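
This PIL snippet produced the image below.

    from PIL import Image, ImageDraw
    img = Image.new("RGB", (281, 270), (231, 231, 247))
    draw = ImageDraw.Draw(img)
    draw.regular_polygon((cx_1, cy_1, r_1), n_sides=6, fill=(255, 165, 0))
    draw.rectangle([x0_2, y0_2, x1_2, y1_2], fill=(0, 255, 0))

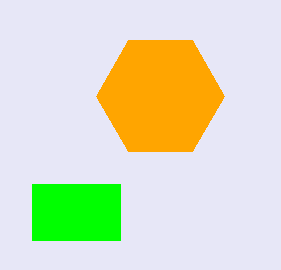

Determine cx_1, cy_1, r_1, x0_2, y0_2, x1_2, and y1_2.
cx_1 = 160; cy_1 = 96; r_1 = 64; x0_2 = 32; y0_2 = 184; x1_2 = 120; y1_2 = 240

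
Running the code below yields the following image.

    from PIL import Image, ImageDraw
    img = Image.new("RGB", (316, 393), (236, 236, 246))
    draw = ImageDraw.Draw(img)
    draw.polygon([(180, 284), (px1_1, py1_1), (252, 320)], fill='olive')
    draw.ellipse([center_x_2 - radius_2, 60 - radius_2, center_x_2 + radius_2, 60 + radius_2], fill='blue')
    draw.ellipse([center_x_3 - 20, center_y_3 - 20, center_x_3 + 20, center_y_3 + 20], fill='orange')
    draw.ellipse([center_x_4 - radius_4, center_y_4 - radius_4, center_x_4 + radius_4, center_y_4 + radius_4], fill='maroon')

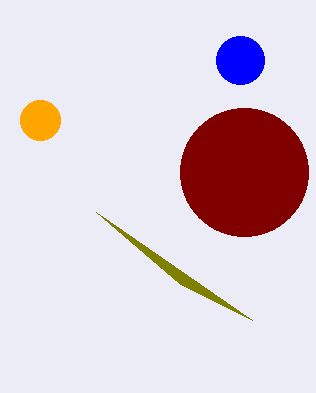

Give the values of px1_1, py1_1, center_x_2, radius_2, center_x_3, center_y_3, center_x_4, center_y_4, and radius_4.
px1_1 = 96; py1_1 = 212; center_x_2 = 240; radius_2 = 24; center_x_3 = 40; center_y_3 = 120; center_x_4 = 244; center_y_4 = 172; radius_4 = 64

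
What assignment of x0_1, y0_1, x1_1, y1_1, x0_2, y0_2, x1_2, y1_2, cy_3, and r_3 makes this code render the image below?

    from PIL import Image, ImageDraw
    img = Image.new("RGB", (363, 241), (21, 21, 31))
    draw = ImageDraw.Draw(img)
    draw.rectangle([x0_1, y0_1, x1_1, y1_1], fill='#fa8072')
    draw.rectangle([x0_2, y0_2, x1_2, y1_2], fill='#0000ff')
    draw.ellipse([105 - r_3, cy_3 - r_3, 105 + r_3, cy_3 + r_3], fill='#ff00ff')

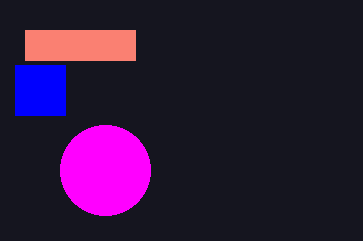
x0_1 = 25; y0_1 = 30; x1_1 = 135; y1_1 = 60; x0_2 = 15; y0_2 = 65; x1_2 = 65; y1_2 = 115; cy_3 = 170; r_3 = 45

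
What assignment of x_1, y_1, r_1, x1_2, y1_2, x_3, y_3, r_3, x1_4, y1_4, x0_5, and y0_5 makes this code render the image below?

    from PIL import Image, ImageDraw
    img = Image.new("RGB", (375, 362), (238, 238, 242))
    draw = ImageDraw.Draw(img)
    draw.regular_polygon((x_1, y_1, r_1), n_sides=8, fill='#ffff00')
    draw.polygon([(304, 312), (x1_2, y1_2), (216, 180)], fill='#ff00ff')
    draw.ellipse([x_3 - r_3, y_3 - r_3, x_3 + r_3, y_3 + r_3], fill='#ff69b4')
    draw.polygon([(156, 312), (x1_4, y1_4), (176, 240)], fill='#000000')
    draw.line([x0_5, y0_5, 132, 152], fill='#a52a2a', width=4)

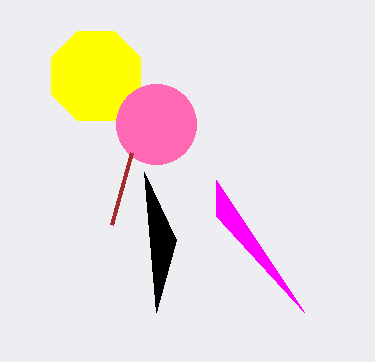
x_1 = 96, y_1 = 76, r_1 = 48, x1_2 = 216, y1_2 = 216, x_3 = 156, y_3 = 124, r_3 = 40, x1_4 = 144, y1_4 = 172, x0_5 = 112, y0_5 = 224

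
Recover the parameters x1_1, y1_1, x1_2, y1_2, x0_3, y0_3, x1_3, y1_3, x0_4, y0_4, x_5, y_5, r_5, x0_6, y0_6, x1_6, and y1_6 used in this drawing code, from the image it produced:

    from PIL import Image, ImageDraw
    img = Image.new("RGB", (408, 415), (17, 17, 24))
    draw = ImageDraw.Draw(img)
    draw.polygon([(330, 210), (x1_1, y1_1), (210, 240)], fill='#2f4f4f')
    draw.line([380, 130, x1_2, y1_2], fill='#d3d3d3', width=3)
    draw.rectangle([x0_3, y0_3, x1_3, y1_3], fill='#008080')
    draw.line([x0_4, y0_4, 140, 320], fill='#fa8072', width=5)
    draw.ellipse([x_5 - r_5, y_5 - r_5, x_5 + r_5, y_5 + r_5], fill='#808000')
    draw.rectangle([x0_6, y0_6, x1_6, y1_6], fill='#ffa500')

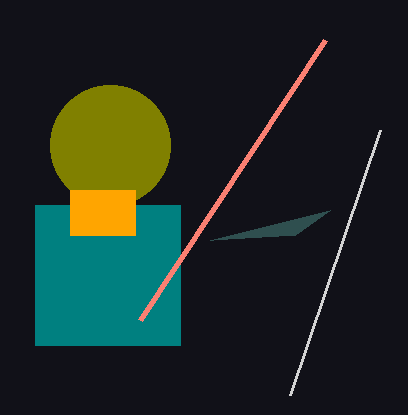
x1_1 = 295
y1_1 = 235
x1_2 = 290
y1_2 = 395
x0_3 = 35
y0_3 = 205
x1_3 = 180
y1_3 = 345
x0_4 = 325
y0_4 = 40
x_5 = 110
y_5 = 145
r_5 = 60
x0_6 = 70
y0_6 = 190
x1_6 = 135
y1_6 = 235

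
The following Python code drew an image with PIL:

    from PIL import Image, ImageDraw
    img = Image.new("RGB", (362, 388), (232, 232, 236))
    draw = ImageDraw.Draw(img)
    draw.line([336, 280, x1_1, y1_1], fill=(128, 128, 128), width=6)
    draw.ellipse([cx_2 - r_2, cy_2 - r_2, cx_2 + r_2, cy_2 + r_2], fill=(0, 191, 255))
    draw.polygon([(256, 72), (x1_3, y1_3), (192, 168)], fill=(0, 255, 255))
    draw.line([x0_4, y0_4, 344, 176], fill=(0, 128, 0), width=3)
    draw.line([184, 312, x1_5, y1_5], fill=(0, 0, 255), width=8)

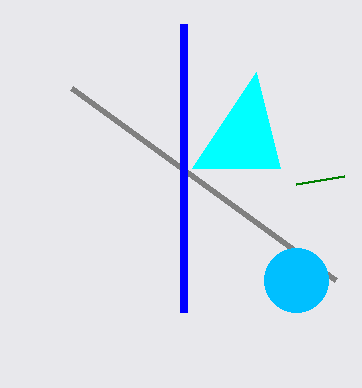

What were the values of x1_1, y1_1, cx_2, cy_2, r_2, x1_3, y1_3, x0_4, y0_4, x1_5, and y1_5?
x1_1 = 72
y1_1 = 88
cx_2 = 296
cy_2 = 280
r_2 = 32
x1_3 = 280
y1_3 = 168
x0_4 = 296
y0_4 = 184
x1_5 = 184
y1_5 = 24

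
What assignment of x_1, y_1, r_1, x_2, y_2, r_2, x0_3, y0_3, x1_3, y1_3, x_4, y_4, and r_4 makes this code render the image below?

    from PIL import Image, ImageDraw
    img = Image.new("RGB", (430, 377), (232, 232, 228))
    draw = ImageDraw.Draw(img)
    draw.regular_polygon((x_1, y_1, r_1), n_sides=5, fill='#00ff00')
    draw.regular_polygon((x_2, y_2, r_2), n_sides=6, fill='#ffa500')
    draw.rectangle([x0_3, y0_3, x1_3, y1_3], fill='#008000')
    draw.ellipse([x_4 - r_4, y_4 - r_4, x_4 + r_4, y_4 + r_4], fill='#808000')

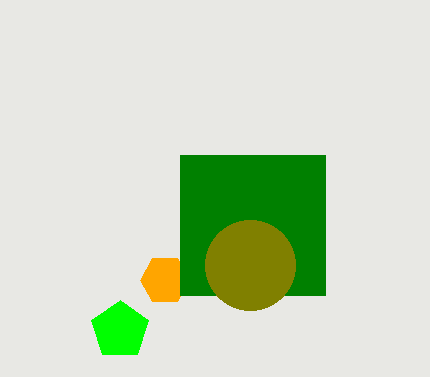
x_1 = 120; y_1 = 330; r_1 = 30; x_2 = 165; y_2 = 280; r_2 = 25; x0_3 = 180; y0_3 = 155; x1_3 = 325; y1_3 = 295; x_4 = 250; y_4 = 265; r_4 = 45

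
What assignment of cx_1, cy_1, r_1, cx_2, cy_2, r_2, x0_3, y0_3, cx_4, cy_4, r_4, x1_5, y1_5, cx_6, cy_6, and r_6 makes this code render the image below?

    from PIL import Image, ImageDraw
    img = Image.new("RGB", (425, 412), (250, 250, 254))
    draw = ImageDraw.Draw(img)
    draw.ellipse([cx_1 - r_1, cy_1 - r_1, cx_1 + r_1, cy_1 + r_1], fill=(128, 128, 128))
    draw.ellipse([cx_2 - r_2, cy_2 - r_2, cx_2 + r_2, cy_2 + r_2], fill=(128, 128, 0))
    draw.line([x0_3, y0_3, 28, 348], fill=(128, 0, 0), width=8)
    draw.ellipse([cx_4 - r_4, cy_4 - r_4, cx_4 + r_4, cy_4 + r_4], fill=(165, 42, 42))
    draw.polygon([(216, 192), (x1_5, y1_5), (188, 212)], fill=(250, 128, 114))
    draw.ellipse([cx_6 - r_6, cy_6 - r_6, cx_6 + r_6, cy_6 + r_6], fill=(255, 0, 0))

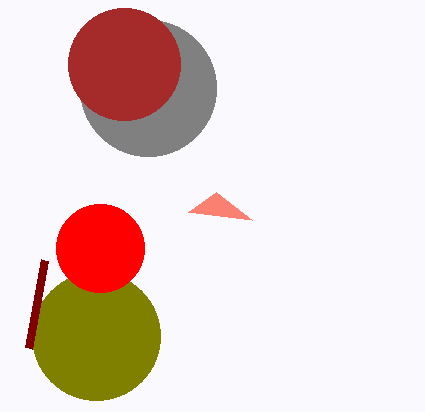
cx_1 = 148; cy_1 = 88; r_1 = 68; cx_2 = 96; cy_2 = 336; r_2 = 64; x0_3 = 44; y0_3 = 260; cx_4 = 124; cy_4 = 64; r_4 = 56; x1_5 = 252; y1_5 = 220; cx_6 = 100; cy_6 = 248; r_6 = 44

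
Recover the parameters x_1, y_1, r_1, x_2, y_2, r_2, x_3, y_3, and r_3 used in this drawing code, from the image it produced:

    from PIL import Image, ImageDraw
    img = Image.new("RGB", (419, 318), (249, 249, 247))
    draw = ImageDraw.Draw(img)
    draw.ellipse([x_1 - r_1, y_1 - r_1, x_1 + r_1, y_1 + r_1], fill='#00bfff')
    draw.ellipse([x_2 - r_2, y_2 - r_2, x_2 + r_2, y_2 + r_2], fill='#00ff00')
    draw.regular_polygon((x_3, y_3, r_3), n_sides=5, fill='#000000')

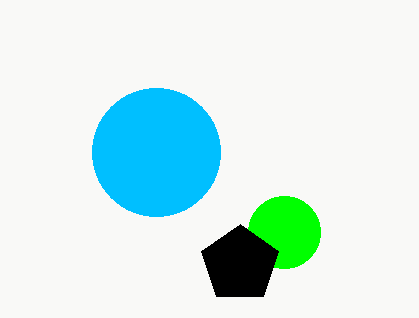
x_1 = 156
y_1 = 152
r_1 = 64
x_2 = 284
y_2 = 232
r_2 = 36
x_3 = 240
y_3 = 264
r_3 = 40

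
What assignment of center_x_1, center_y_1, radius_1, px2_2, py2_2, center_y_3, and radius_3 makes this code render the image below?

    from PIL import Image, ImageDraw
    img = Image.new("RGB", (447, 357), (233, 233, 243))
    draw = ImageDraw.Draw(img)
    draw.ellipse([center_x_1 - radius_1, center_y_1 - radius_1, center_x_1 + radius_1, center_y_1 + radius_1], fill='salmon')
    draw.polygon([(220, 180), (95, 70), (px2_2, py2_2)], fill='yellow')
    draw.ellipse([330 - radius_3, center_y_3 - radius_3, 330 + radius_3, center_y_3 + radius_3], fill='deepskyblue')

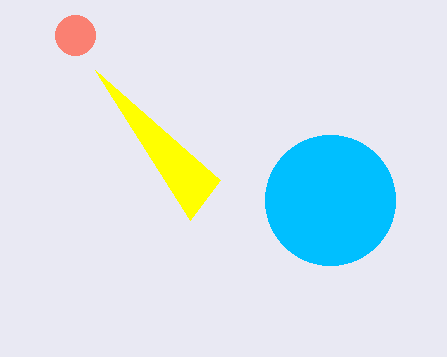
center_x_1 = 75
center_y_1 = 35
radius_1 = 20
px2_2 = 190
py2_2 = 220
center_y_3 = 200
radius_3 = 65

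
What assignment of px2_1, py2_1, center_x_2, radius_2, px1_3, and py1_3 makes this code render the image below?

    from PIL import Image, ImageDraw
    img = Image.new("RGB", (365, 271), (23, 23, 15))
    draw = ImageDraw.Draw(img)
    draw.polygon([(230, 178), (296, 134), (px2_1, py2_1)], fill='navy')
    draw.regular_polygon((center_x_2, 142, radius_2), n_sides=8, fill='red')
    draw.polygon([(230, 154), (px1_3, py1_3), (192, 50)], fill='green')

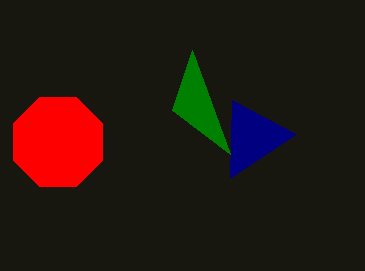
px2_1 = 232, py2_1 = 100, center_x_2 = 58, radius_2 = 48, px1_3 = 172, py1_3 = 110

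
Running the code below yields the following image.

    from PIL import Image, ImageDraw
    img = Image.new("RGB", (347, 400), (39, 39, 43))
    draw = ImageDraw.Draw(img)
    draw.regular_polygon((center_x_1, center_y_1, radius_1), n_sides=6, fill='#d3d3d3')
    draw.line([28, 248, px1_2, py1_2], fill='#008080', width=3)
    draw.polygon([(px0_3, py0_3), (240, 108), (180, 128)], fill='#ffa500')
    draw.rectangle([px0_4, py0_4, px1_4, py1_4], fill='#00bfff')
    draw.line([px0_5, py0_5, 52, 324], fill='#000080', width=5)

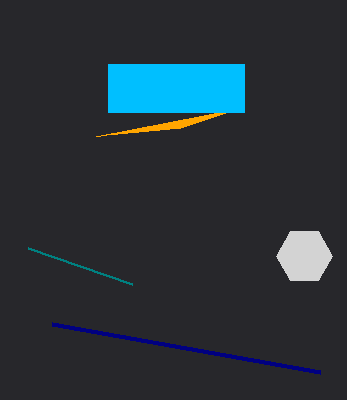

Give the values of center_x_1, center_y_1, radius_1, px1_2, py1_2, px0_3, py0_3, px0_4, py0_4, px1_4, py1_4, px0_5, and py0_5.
center_x_1 = 304, center_y_1 = 256, radius_1 = 28, px1_2 = 132, py1_2 = 284, px0_3 = 96, py0_3 = 136, px0_4 = 108, py0_4 = 64, px1_4 = 244, py1_4 = 112, px0_5 = 320, py0_5 = 372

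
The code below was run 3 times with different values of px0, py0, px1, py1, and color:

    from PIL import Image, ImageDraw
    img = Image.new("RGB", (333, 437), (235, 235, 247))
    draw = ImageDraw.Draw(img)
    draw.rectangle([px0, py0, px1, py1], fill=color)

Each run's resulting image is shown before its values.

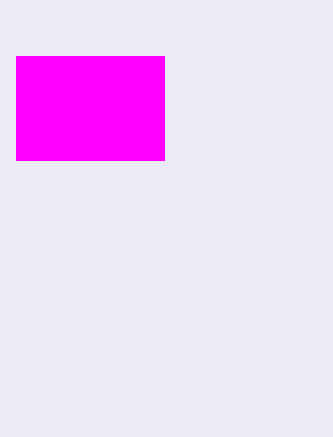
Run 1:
px0 = 16; py0 = 56; px1 = 164; py1 = 160; color = 'magenta'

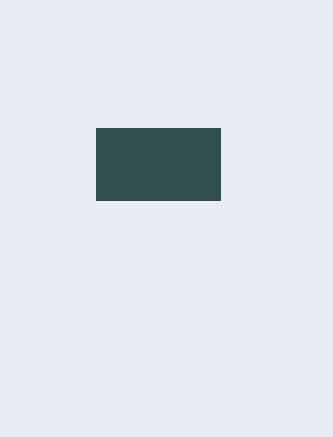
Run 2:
px0 = 96
py0 = 128
px1 = 220
py1 = 200
color = 'darkslategray'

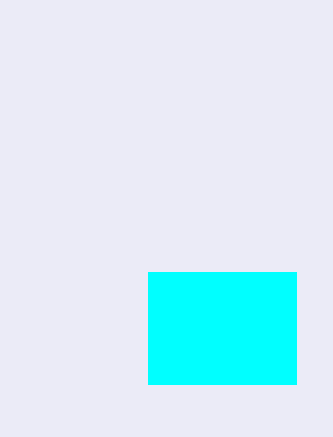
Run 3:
px0 = 148; py0 = 272; px1 = 296; py1 = 384; color = 'cyan'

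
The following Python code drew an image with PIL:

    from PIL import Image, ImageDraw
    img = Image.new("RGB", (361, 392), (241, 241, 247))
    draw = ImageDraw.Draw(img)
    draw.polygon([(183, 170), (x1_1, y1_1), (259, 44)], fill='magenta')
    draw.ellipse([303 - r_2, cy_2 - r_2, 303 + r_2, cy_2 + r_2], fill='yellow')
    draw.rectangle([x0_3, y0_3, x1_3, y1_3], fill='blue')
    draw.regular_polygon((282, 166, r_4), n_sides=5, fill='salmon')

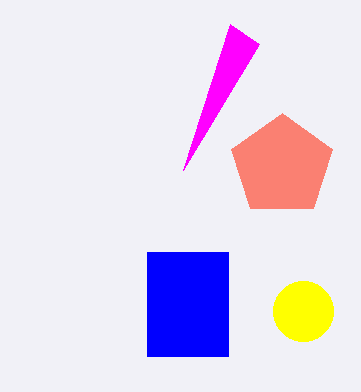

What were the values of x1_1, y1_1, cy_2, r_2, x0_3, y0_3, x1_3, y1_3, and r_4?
x1_1 = 230
y1_1 = 24
cy_2 = 311
r_2 = 30
x0_3 = 147
y0_3 = 252
x1_3 = 228
y1_3 = 356
r_4 = 53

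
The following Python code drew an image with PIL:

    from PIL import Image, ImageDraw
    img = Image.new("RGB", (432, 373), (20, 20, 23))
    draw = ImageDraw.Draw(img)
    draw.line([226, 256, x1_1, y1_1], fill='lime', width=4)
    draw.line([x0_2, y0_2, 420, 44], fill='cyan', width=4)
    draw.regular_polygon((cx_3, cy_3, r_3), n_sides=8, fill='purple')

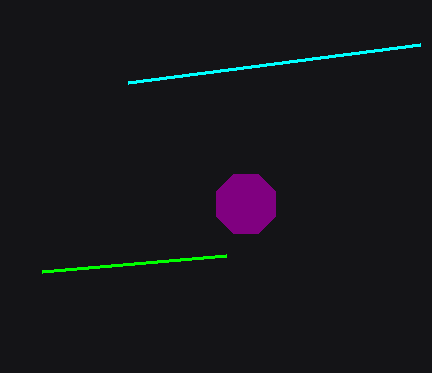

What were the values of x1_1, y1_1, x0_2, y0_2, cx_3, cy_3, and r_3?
x1_1 = 42; y1_1 = 272; x0_2 = 128; y0_2 = 82; cx_3 = 246; cy_3 = 204; r_3 = 32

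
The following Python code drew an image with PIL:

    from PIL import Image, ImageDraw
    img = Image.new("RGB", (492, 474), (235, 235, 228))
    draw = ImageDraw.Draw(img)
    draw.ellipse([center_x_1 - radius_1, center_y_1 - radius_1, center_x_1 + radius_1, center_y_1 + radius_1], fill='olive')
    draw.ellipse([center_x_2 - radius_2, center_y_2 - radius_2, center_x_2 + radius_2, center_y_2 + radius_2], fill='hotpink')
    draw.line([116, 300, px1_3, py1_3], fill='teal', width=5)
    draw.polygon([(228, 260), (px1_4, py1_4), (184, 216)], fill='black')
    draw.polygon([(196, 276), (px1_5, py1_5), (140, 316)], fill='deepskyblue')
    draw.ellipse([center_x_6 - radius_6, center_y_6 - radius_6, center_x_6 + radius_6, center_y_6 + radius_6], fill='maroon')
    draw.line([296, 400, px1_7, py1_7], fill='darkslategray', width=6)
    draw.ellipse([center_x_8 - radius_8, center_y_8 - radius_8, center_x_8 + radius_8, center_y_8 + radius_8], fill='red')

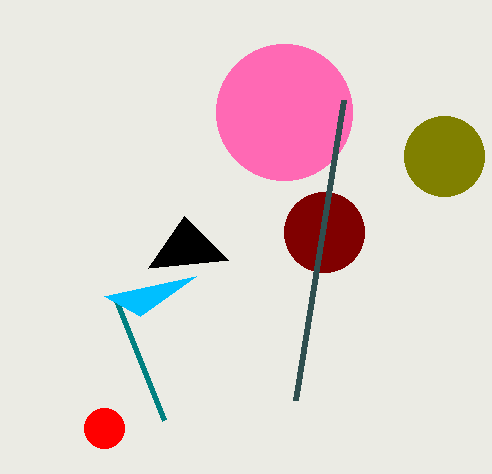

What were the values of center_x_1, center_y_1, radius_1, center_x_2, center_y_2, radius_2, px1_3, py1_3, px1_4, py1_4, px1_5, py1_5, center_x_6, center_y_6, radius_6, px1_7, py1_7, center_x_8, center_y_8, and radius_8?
center_x_1 = 444, center_y_1 = 156, radius_1 = 40, center_x_2 = 284, center_y_2 = 112, radius_2 = 68, px1_3 = 164, py1_3 = 420, px1_4 = 148, py1_4 = 268, px1_5 = 104, py1_5 = 296, center_x_6 = 324, center_y_6 = 232, radius_6 = 40, px1_7 = 344, py1_7 = 100, center_x_8 = 104, center_y_8 = 428, radius_8 = 20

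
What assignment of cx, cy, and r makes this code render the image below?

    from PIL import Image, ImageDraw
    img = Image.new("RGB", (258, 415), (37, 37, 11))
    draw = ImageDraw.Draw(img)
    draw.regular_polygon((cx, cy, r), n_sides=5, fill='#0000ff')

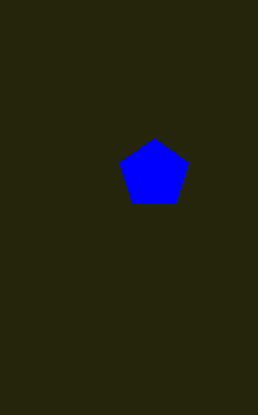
cx = 154; cy = 174; r = 36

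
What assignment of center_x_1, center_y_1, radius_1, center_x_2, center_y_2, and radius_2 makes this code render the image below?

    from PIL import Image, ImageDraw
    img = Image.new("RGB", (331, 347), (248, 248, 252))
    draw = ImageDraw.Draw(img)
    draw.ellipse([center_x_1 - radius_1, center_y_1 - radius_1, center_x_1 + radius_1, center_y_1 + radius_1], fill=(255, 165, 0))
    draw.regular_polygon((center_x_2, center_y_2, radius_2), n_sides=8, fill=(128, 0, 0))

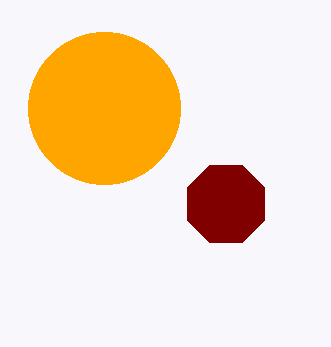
center_x_1 = 104; center_y_1 = 108; radius_1 = 76; center_x_2 = 226; center_y_2 = 204; radius_2 = 42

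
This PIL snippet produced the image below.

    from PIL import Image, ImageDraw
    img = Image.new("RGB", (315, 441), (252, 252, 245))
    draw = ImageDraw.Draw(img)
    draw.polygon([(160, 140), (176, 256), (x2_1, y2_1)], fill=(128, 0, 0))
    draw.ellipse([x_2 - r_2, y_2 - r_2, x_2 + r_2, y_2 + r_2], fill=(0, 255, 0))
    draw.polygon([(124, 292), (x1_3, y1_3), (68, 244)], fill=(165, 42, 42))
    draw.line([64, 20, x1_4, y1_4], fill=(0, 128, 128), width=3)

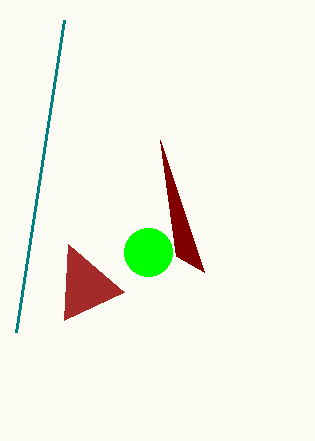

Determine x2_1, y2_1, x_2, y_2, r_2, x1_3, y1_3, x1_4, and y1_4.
x2_1 = 204, y2_1 = 272, x_2 = 148, y_2 = 252, r_2 = 24, x1_3 = 64, y1_3 = 320, x1_4 = 16, y1_4 = 332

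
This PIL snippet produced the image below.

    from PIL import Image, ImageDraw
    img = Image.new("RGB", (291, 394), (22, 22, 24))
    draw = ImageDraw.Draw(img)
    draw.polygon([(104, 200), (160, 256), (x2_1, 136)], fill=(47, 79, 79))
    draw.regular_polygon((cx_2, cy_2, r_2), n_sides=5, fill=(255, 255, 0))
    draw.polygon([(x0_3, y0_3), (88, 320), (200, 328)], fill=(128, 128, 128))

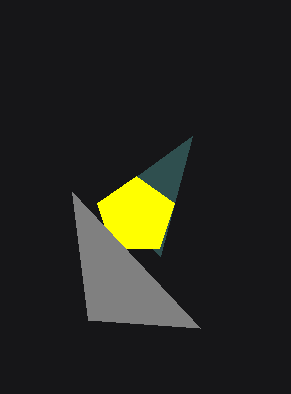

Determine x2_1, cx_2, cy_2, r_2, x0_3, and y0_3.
x2_1 = 192; cx_2 = 136; cy_2 = 216; r_2 = 40; x0_3 = 72; y0_3 = 192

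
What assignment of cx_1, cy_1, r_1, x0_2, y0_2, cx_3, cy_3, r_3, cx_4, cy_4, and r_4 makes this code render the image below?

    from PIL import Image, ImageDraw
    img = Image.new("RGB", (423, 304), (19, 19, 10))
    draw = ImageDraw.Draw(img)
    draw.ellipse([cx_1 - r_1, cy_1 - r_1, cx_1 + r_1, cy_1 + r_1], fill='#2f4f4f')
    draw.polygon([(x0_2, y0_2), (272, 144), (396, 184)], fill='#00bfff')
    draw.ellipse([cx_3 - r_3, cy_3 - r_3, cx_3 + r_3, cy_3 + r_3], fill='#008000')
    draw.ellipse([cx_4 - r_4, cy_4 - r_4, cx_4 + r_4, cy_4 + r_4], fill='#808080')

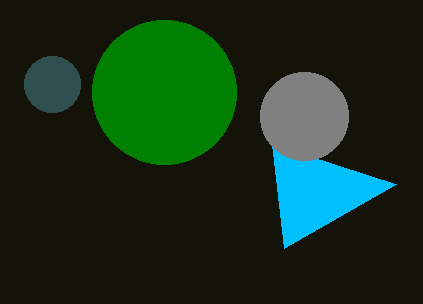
cx_1 = 52
cy_1 = 84
r_1 = 28
x0_2 = 284
y0_2 = 248
cx_3 = 164
cy_3 = 92
r_3 = 72
cx_4 = 304
cy_4 = 116
r_4 = 44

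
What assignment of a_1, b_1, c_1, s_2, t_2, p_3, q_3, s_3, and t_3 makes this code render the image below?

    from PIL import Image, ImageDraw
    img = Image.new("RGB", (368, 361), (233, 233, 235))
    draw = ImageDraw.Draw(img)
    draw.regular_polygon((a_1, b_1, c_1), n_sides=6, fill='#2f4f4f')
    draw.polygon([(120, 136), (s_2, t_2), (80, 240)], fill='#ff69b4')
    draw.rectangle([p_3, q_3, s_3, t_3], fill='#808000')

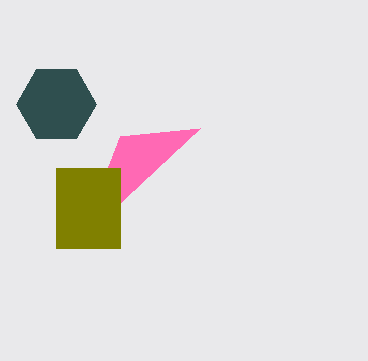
a_1 = 56; b_1 = 104; c_1 = 40; s_2 = 200; t_2 = 128; p_3 = 56; q_3 = 168; s_3 = 120; t_3 = 248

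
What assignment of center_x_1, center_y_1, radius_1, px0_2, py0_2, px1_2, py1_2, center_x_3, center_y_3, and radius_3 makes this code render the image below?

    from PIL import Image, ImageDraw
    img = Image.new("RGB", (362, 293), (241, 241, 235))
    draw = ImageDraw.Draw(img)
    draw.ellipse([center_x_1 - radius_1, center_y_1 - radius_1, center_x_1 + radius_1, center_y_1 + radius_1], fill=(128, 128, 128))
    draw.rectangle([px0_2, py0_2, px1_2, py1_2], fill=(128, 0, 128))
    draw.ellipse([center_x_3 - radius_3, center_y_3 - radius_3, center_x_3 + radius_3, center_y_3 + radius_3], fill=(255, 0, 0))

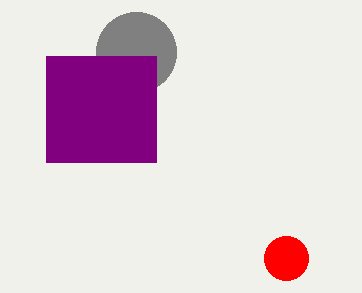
center_x_1 = 136, center_y_1 = 52, radius_1 = 40, px0_2 = 46, py0_2 = 56, px1_2 = 156, py1_2 = 162, center_x_3 = 286, center_y_3 = 258, radius_3 = 22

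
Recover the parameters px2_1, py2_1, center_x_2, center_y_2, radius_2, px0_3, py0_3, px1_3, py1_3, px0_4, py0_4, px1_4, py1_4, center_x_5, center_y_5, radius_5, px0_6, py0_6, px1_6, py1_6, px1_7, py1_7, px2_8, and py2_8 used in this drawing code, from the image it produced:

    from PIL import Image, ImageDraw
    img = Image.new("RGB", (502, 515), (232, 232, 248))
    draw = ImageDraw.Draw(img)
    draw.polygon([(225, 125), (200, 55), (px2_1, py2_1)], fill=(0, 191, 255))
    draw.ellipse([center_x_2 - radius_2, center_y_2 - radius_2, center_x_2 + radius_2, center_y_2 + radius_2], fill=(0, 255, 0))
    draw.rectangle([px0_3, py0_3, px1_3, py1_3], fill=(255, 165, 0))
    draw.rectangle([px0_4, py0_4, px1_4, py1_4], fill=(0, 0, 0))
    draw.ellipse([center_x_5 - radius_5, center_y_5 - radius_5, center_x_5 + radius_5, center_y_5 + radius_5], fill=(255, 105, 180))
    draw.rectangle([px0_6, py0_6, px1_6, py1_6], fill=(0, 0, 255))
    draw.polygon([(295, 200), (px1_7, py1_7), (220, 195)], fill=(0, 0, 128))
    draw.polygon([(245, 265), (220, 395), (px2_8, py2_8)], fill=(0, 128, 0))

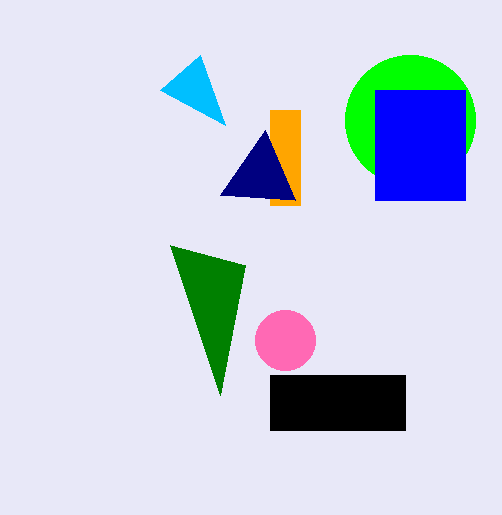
px2_1 = 160; py2_1 = 90; center_x_2 = 410; center_y_2 = 120; radius_2 = 65; px0_3 = 270; py0_3 = 110; px1_3 = 300; py1_3 = 205; px0_4 = 270; py0_4 = 375; px1_4 = 405; py1_4 = 430; center_x_5 = 285; center_y_5 = 340; radius_5 = 30; px0_6 = 375; py0_6 = 90; px1_6 = 465; py1_6 = 200; px1_7 = 265; py1_7 = 130; px2_8 = 170; py2_8 = 245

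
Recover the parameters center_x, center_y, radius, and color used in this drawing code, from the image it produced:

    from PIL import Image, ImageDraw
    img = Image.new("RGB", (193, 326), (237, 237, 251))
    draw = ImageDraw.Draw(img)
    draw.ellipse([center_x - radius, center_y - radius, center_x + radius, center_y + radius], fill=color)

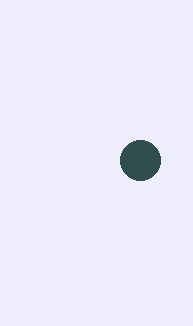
center_x = 140
center_y = 160
radius = 20
color = 'darkslategray'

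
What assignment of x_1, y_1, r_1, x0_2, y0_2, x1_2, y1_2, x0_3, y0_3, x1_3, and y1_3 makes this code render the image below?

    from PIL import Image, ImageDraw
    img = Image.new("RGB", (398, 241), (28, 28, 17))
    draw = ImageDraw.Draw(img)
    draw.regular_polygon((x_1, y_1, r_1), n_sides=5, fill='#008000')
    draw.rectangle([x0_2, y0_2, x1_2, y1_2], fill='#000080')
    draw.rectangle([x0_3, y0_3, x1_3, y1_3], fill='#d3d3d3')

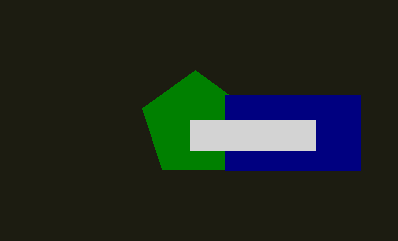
x_1 = 195; y_1 = 125; r_1 = 55; x0_2 = 225; y0_2 = 95; x1_2 = 360; y1_2 = 170; x0_3 = 190; y0_3 = 120; x1_3 = 315; y1_3 = 150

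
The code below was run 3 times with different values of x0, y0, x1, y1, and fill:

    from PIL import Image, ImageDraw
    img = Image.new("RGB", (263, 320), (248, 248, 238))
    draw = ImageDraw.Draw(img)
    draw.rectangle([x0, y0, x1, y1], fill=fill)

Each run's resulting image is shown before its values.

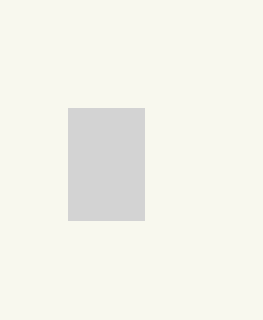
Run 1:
x0 = 68
y0 = 108
x1 = 144
y1 = 220
fill = 'lightgray'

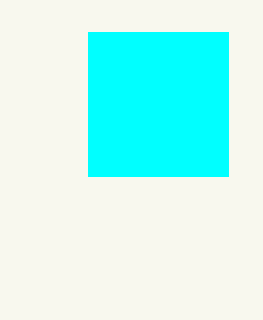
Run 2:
x0 = 88; y0 = 32; x1 = 228; y1 = 176; fill = 'cyan'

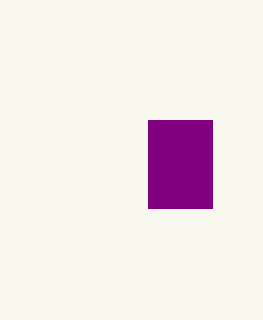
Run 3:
x0 = 148
y0 = 120
x1 = 212
y1 = 208
fill = 'purple'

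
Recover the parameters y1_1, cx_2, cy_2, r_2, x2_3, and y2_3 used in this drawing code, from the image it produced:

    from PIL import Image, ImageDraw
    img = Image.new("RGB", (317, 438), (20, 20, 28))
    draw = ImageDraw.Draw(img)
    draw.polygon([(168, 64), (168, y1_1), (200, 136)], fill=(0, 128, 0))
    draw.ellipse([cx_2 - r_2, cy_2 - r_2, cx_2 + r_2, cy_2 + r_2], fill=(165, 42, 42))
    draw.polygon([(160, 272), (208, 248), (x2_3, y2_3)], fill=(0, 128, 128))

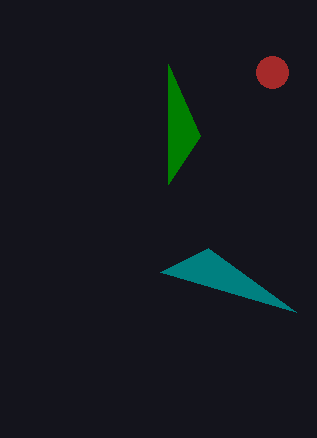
y1_1 = 184; cx_2 = 272; cy_2 = 72; r_2 = 16; x2_3 = 296; y2_3 = 312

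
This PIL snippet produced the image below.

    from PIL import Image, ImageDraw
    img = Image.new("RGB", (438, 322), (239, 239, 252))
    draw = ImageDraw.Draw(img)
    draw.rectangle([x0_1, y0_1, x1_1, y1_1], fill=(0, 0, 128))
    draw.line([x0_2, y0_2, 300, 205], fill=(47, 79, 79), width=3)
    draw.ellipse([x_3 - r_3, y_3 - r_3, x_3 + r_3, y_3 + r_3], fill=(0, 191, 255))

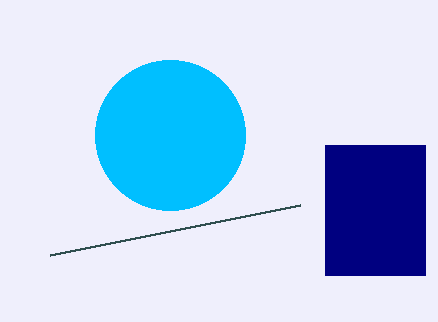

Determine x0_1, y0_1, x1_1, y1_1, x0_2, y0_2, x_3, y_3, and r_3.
x0_1 = 325
y0_1 = 145
x1_1 = 425
y1_1 = 275
x0_2 = 50
y0_2 = 255
x_3 = 170
y_3 = 135
r_3 = 75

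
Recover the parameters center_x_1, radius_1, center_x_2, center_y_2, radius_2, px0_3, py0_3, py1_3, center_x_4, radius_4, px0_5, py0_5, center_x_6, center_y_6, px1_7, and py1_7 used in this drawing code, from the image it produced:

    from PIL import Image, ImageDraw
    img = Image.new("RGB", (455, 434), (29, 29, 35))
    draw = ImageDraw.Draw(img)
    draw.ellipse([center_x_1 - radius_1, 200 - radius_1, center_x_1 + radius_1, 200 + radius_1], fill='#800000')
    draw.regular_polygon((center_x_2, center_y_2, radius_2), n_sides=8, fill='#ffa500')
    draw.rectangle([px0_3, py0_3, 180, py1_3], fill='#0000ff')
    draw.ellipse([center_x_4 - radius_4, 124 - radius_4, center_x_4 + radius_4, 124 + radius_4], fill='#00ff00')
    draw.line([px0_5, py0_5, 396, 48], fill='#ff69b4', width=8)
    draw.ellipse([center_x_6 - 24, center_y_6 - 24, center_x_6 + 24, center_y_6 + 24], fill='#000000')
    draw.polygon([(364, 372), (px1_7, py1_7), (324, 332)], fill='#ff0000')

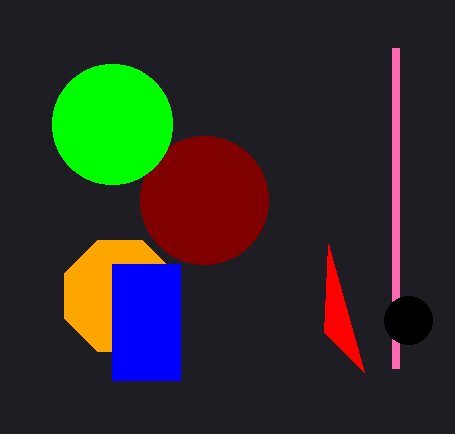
center_x_1 = 204, radius_1 = 64, center_x_2 = 120, center_y_2 = 296, radius_2 = 60, px0_3 = 112, py0_3 = 264, py1_3 = 380, center_x_4 = 112, radius_4 = 60, px0_5 = 396, py0_5 = 368, center_x_6 = 408, center_y_6 = 320, px1_7 = 328, py1_7 = 244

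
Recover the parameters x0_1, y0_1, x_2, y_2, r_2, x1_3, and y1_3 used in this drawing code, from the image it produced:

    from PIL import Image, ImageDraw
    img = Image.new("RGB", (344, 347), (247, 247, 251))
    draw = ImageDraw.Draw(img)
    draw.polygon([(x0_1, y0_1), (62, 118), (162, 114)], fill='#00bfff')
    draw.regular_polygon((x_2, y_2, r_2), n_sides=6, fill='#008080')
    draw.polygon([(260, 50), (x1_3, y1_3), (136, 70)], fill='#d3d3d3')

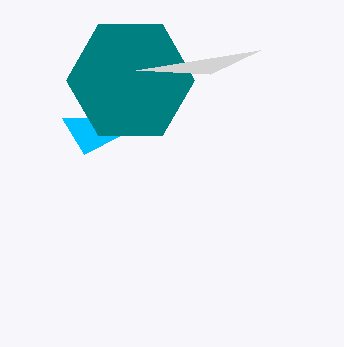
x0_1 = 84; y0_1 = 154; x_2 = 130; y_2 = 80; r_2 = 64; x1_3 = 210; y1_3 = 74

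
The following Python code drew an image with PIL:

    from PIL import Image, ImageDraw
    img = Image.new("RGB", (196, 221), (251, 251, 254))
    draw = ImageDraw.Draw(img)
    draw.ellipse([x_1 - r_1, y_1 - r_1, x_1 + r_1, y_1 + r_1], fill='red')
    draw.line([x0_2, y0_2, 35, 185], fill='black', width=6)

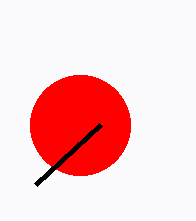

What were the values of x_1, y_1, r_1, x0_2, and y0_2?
x_1 = 80, y_1 = 125, r_1 = 50, x0_2 = 100, y0_2 = 125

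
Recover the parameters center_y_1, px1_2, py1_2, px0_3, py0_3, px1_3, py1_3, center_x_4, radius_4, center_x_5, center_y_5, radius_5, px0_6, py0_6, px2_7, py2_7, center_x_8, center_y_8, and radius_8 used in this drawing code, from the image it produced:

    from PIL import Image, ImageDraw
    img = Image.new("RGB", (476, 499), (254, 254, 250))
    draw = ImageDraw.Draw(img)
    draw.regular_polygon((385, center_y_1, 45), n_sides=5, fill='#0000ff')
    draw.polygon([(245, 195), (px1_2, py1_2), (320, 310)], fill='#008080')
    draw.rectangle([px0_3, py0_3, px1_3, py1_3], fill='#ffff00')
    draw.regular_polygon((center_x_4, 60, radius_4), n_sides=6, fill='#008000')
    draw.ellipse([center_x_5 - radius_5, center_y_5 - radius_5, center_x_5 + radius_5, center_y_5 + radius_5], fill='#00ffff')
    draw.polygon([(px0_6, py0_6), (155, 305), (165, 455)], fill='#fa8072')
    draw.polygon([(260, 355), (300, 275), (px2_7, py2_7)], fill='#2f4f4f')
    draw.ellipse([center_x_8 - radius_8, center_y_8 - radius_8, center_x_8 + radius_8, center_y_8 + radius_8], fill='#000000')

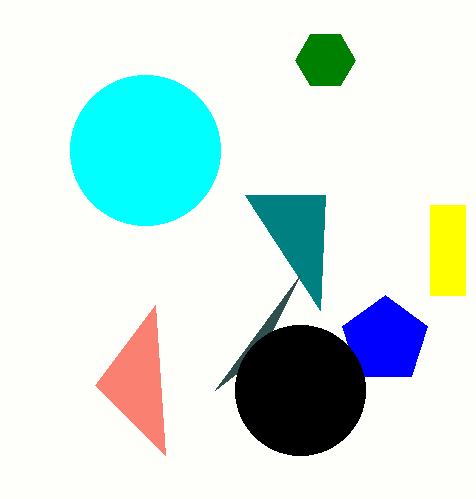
center_y_1 = 340
px1_2 = 325
py1_2 = 195
px0_3 = 430
py0_3 = 205
px1_3 = 465
py1_3 = 295
center_x_4 = 325
radius_4 = 30
center_x_5 = 145
center_y_5 = 150
radius_5 = 75
px0_6 = 95
py0_6 = 385
px2_7 = 215
py2_7 = 390
center_x_8 = 300
center_y_8 = 390
radius_8 = 65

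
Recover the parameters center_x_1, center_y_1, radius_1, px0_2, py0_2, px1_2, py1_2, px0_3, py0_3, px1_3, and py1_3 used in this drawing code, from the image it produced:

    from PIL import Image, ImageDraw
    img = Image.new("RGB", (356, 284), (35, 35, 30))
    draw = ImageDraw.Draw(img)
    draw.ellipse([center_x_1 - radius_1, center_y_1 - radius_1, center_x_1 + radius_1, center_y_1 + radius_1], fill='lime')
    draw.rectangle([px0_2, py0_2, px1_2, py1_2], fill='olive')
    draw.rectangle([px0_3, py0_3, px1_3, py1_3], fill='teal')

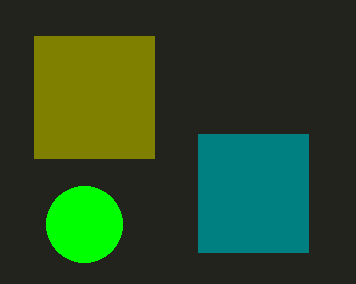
center_x_1 = 84; center_y_1 = 224; radius_1 = 38; px0_2 = 34; py0_2 = 36; px1_2 = 154; py1_2 = 158; px0_3 = 198; py0_3 = 134; px1_3 = 308; py1_3 = 252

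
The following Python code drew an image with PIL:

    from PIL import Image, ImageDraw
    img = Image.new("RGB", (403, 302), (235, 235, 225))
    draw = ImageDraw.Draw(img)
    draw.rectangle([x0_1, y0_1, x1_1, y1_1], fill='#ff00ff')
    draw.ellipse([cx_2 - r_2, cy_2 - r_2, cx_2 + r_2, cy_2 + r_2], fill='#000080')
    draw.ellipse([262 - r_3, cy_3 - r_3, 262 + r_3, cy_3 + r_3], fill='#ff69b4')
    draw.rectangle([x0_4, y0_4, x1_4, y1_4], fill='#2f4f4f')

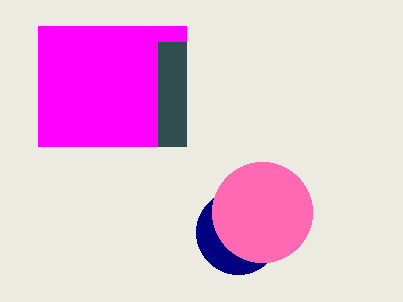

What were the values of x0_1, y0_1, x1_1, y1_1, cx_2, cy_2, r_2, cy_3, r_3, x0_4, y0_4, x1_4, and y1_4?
x0_1 = 38, y0_1 = 26, x1_1 = 186, y1_1 = 146, cx_2 = 238, cy_2 = 232, r_2 = 42, cy_3 = 212, r_3 = 50, x0_4 = 158, y0_4 = 42, x1_4 = 186, y1_4 = 146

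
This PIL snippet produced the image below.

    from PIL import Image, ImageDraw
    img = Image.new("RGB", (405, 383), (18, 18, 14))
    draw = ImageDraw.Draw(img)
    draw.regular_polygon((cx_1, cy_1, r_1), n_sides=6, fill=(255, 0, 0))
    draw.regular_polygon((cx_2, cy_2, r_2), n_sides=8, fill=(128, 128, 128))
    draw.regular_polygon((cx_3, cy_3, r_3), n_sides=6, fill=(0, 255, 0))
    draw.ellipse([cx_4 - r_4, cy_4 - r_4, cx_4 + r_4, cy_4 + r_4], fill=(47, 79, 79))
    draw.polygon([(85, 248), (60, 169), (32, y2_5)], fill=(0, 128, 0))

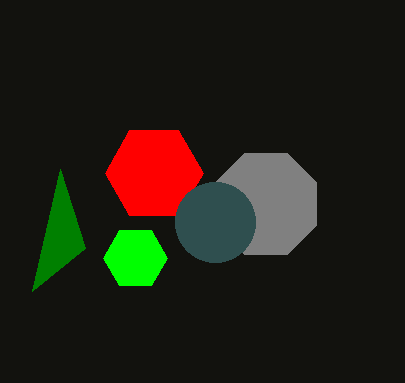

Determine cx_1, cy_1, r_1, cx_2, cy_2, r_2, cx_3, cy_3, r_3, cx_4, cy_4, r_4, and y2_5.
cx_1 = 154, cy_1 = 173, r_1 = 49, cx_2 = 266, cy_2 = 204, r_2 = 55, cx_3 = 135, cy_3 = 258, r_3 = 32, cx_4 = 215, cy_4 = 222, r_4 = 40, y2_5 = 291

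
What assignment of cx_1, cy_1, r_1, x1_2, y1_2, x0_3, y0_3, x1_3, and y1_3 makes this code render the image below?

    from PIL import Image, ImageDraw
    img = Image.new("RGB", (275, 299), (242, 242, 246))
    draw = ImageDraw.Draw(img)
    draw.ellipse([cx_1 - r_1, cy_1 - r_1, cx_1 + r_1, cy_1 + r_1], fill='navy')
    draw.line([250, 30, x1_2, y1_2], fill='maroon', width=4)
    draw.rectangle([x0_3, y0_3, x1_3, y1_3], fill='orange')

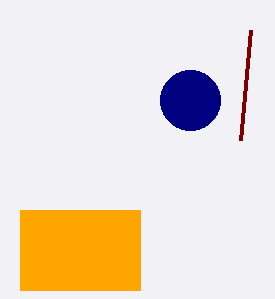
cx_1 = 190; cy_1 = 100; r_1 = 30; x1_2 = 240; y1_2 = 140; x0_3 = 20; y0_3 = 210; x1_3 = 140; y1_3 = 290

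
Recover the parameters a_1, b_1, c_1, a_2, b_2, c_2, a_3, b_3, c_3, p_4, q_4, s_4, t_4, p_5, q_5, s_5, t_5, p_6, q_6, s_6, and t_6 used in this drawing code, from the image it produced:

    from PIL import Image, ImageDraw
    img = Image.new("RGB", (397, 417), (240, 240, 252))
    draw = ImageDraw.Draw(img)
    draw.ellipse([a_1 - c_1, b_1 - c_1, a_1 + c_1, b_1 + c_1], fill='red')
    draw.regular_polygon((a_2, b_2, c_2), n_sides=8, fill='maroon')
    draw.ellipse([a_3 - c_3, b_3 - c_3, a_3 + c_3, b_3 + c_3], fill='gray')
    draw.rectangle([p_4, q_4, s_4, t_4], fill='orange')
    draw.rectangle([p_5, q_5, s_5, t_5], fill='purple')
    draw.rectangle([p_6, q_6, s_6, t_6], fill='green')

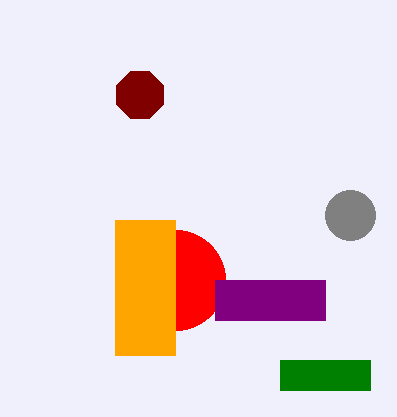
a_1 = 175; b_1 = 280; c_1 = 50; a_2 = 140; b_2 = 95; c_2 = 25; a_3 = 350; b_3 = 215; c_3 = 25; p_4 = 115; q_4 = 220; s_4 = 175; t_4 = 355; p_5 = 215; q_5 = 280; s_5 = 325; t_5 = 320; p_6 = 280; q_6 = 360; s_6 = 370; t_6 = 390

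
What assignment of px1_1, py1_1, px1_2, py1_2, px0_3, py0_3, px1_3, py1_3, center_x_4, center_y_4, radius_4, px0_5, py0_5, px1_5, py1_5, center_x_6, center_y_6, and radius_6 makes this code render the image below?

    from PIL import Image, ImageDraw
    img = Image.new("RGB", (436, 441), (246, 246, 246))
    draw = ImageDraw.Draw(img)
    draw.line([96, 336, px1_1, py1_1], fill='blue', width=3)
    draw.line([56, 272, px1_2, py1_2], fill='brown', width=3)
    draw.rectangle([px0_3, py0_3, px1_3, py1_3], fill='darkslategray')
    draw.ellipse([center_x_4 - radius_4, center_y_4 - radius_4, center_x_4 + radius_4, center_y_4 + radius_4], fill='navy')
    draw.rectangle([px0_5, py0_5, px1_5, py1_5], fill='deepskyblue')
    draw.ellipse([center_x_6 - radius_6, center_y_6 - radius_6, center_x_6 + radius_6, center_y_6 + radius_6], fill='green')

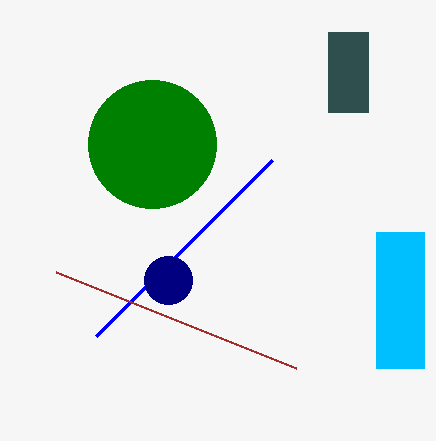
px1_1 = 272
py1_1 = 160
px1_2 = 296
py1_2 = 368
px0_3 = 328
py0_3 = 32
px1_3 = 368
py1_3 = 112
center_x_4 = 168
center_y_4 = 280
radius_4 = 24
px0_5 = 376
py0_5 = 232
px1_5 = 424
py1_5 = 368
center_x_6 = 152
center_y_6 = 144
radius_6 = 64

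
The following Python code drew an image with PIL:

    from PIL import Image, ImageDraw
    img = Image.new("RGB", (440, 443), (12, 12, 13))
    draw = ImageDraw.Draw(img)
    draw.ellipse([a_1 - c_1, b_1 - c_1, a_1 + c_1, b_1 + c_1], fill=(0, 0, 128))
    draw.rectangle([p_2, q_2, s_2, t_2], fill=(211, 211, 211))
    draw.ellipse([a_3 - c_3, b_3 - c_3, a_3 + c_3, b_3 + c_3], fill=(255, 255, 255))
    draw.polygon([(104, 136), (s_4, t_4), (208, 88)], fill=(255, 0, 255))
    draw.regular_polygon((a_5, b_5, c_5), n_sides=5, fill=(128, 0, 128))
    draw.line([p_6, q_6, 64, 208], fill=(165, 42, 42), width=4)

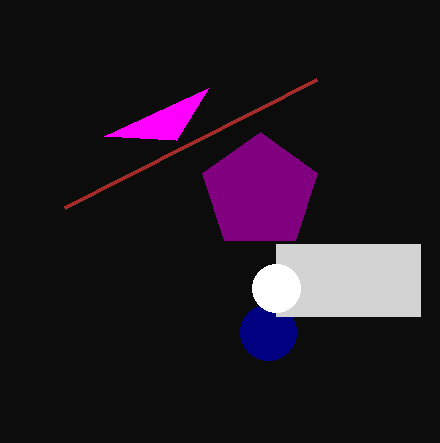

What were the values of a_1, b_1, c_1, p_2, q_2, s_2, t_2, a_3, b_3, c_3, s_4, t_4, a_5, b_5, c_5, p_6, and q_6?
a_1 = 268
b_1 = 332
c_1 = 28
p_2 = 276
q_2 = 244
s_2 = 420
t_2 = 316
a_3 = 276
b_3 = 288
c_3 = 24
s_4 = 176
t_4 = 140
a_5 = 260
b_5 = 192
c_5 = 60
p_6 = 316
q_6 = 80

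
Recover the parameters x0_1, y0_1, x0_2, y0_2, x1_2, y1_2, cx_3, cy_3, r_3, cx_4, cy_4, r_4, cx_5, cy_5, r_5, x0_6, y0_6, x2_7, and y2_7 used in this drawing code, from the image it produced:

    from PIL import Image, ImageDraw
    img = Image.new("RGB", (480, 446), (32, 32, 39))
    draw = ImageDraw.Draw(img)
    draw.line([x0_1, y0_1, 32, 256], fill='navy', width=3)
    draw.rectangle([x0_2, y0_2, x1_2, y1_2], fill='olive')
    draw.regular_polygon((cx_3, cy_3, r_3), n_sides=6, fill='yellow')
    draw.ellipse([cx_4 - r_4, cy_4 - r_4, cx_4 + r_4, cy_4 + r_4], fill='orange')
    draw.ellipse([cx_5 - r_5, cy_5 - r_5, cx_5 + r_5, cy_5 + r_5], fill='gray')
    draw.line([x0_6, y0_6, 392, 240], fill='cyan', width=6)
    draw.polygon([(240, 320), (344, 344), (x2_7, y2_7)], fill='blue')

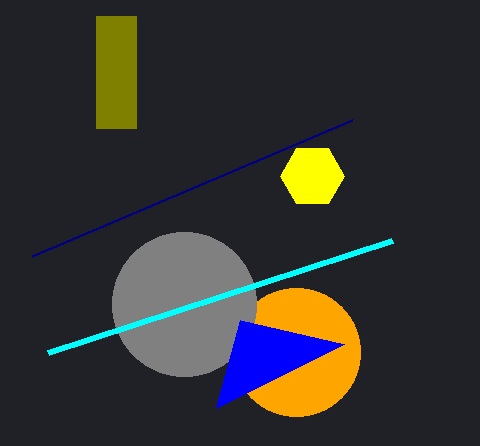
x0_1 = 352
y0_1 = 120
x0_2 = 96
y0_2 = 16
x1_2 = 136
y1_2 = 128
cx_3 = 312
cy_3 = 176
r_3 = 32
cx_4 = 296
cy_4 = 352
r_4 = 64
cx_5 = 184
cy_5 = 304
r_5 = 72
x0_6 = 48
y0_6 = 352
x2_7 = 216
y2_7 = 408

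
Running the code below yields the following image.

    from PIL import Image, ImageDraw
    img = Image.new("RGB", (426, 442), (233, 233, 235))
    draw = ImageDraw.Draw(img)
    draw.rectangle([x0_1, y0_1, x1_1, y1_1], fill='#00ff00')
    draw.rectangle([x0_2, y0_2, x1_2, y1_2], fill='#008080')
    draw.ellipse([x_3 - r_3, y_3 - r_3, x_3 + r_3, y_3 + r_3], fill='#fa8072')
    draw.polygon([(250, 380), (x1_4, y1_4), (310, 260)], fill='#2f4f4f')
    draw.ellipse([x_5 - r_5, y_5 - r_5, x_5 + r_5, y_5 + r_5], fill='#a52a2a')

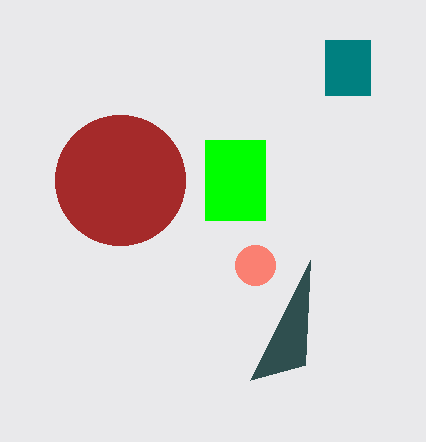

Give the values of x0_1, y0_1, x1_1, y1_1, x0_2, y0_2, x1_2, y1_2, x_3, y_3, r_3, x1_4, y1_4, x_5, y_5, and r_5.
x0_1 = 205
y0_1 = 140
x1_1 = 265
y1_1 = 220
x0_2 = 325
y0_2 = 40
x1_2 = 370
y1_2 = 95
x_3 = 255
y_3 = 265
r_3 = 20
x1_4 = 305
y1_4 = 365
x_5 = 120
y_5 = 180
r_5 = 65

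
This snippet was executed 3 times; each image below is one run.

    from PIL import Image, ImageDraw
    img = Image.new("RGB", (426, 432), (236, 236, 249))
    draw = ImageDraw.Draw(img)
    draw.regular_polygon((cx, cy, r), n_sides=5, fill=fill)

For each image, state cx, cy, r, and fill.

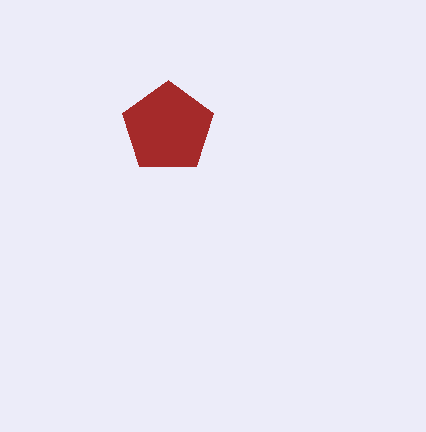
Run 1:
cx = 168
cy = 128
r = 48
fill = 'brown'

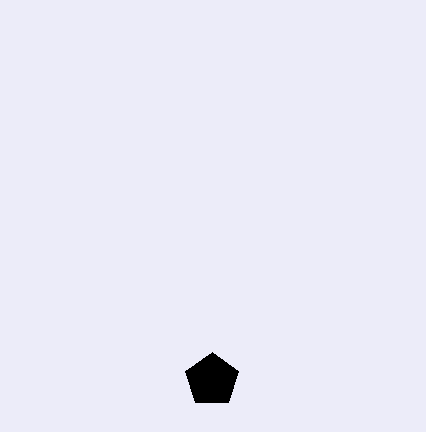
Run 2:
cx = 212, cy = 380, r = 28, fill = 'black'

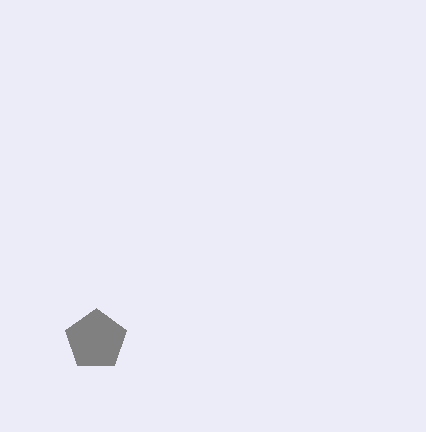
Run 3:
cx = 96
cy = 340
r = 32
fill = 'gray'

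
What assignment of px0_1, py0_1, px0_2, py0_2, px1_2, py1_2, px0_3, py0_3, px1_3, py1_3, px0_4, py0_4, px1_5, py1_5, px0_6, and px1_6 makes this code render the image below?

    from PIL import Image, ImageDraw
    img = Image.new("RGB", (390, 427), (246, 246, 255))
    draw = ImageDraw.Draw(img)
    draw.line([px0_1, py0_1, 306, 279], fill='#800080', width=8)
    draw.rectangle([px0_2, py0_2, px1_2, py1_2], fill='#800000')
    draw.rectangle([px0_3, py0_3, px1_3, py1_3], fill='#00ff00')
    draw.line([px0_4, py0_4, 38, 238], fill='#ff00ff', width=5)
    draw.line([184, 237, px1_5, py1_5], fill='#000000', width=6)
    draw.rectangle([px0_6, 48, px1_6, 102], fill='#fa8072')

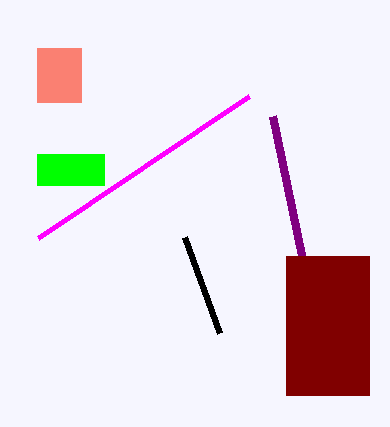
px0_1 = 272, py0_1 = 116, px0_2 = 286, py0_2 = 256, px1_2 = 369, py1_2 = 395, px0_3 = 37, py0_3 = 154, px1_3 = 104, py1_3 = 185, px0_4 = 249, py0_4 = 96, px1_5 = 219, py1_5 = 333, px0_6 = 37, px1_6 = 81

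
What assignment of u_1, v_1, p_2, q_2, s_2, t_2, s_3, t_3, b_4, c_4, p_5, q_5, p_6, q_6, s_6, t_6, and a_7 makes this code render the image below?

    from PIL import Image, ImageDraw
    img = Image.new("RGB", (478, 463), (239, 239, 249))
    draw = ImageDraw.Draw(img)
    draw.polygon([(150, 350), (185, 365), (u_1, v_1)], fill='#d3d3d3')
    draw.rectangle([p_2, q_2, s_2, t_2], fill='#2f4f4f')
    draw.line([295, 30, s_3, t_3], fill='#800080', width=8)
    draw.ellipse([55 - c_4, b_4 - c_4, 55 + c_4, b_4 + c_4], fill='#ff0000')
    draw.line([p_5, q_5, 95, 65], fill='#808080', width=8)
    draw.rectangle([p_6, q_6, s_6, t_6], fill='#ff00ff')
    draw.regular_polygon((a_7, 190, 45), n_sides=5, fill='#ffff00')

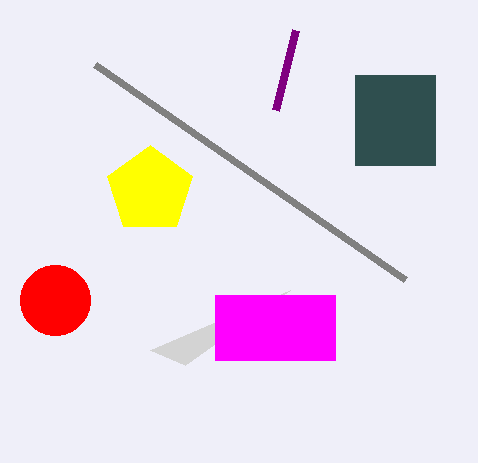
u_1 = 290, v_1 = 290, p_2 = 355, q_2 = 75, s_2 = 435, t_2 = 165, s_3 = 275, t_3 = 110, b_4 = 300, c_4 = 35, p_5 = 405, q_5 = 280, p_6 = 215, q_6 = 295, s_6 = 335, t_6 = 360, a_7 = 150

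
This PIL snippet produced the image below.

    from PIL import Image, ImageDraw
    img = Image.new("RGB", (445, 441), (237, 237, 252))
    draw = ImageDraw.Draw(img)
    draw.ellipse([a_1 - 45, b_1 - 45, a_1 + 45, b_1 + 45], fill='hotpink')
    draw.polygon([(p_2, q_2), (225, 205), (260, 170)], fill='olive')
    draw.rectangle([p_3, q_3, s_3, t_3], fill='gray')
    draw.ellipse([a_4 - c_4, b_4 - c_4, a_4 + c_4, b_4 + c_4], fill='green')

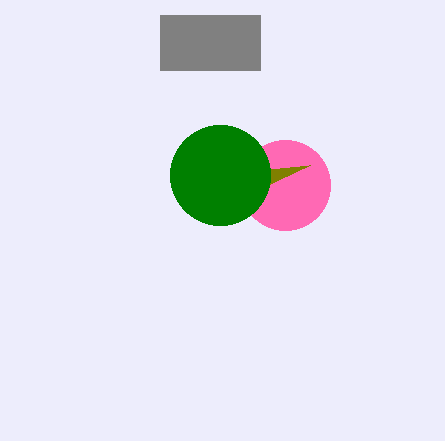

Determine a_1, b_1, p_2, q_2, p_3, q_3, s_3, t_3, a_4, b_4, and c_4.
a_1 = 285
b_1 = 185
p_2 = 310
q_2 = 165
p_3 = 160
q_3 = 15
s_3 = 260
t_3 = 70
a_4 = 220
b_4 = 175
c_4 = 50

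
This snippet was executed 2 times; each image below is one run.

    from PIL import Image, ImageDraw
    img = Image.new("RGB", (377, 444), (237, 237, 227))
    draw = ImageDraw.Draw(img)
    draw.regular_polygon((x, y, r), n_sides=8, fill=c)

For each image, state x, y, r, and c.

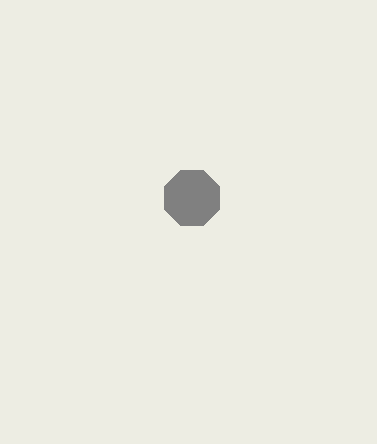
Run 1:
x = 192; y = 198; r = 30; c = 'gray'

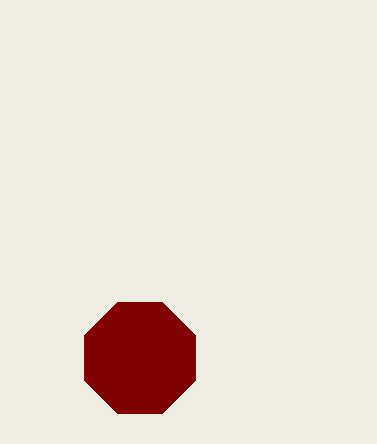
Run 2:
x = 140, y = 358, r = 60, c = 'maroon'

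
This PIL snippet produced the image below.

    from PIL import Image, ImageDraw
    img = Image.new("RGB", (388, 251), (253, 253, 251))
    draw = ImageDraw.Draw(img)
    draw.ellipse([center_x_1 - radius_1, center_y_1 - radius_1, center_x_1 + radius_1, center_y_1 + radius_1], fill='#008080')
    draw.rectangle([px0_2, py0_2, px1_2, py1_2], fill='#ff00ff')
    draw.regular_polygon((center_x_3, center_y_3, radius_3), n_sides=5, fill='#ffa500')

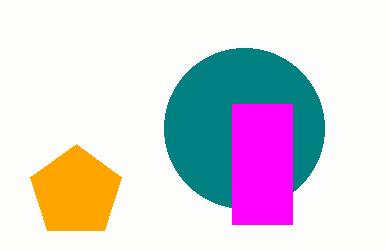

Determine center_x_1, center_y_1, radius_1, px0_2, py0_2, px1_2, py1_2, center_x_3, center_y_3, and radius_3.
center_x_1 = 244, center_y_1 = 128, radius_1 = 80, px0_2 = 232, py0_2 = 104, px1_2 = 292, py1_2 = 224, center_x_3 = 76, center_y_3 = 192, radius_3 = 48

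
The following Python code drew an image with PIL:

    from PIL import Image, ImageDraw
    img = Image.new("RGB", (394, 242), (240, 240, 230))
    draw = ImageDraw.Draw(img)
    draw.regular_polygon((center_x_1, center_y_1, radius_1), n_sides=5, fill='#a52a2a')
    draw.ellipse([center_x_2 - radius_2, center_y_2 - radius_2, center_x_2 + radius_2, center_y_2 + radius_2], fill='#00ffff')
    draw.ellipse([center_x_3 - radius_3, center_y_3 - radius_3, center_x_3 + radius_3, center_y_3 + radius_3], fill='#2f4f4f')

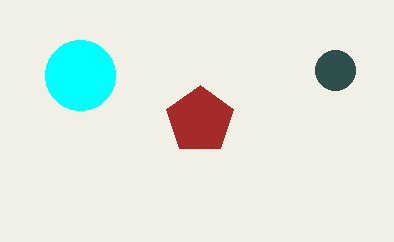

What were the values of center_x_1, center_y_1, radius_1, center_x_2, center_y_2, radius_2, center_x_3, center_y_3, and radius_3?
center_x_1 = 200; center_y_1 = 120; radius_1 = 35; center_x_2 = 80; center_y_2 = 75; radius_2 = 35; center_x_3 = 335; center_y_3 = 70; radius_3 = 20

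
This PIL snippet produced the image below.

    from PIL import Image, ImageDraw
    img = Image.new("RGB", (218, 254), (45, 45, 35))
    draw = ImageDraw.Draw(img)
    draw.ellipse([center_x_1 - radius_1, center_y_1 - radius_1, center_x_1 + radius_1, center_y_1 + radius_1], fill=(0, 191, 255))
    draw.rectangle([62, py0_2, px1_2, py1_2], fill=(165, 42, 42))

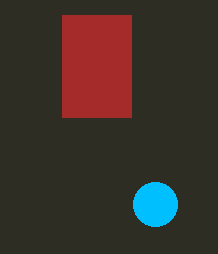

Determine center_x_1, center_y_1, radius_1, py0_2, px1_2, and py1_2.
center_x_1 = 155; center_y_1 = 204; radius_1 = 22; py0_2 = 15; px1_2 = 131; py1_2 = 117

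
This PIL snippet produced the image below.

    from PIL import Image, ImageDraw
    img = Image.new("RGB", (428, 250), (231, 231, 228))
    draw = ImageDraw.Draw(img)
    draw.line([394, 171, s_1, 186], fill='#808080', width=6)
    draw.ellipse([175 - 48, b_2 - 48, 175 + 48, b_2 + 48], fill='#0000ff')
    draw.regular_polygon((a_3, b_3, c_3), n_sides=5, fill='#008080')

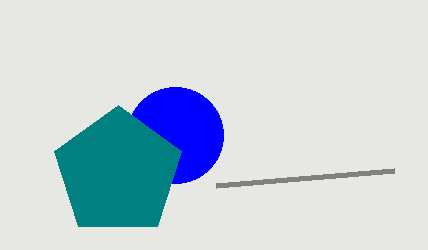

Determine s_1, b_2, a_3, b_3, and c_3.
s_1 = 216, b_2 = 135, a_3 = 118, b_3 = 172, c_3 = 67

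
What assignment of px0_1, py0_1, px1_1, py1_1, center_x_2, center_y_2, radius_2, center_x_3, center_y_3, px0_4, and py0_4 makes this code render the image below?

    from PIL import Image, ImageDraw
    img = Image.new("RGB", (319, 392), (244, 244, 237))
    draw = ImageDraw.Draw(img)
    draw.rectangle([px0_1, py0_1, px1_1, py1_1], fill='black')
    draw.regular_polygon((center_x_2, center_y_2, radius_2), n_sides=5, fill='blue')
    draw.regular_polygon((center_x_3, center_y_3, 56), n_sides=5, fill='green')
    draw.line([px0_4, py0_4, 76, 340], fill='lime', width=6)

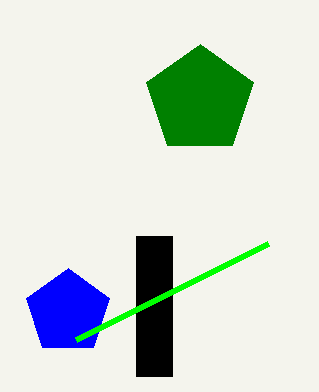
px0_1 = 136; py0_1 = 236; px1_1 = 172; py1_1 = 376; center_x_2 = 68; center_y_2 = 312; radius_2 = 44; center_x_3 = 200; center_y_3 = 100; px0_4 = 268; py0_4 = 244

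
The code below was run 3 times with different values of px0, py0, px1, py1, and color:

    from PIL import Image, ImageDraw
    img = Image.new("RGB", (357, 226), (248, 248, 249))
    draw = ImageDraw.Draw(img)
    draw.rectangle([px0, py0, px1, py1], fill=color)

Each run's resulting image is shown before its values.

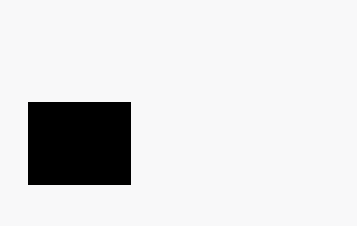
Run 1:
px0 = 28, py0 = 102, px1 = 130, py1 = 184, color = 'black'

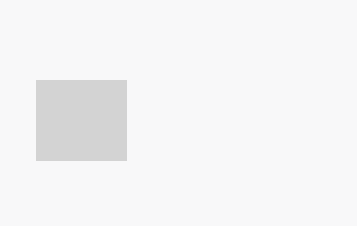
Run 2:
px0 = 36; py0 = 80; px1 = 126; py1 = 160; color = 'lightgray'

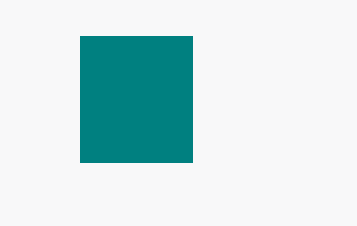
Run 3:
px0 = 80
py0 = 36
px1 = 192
py1 = 162
color = 'teal'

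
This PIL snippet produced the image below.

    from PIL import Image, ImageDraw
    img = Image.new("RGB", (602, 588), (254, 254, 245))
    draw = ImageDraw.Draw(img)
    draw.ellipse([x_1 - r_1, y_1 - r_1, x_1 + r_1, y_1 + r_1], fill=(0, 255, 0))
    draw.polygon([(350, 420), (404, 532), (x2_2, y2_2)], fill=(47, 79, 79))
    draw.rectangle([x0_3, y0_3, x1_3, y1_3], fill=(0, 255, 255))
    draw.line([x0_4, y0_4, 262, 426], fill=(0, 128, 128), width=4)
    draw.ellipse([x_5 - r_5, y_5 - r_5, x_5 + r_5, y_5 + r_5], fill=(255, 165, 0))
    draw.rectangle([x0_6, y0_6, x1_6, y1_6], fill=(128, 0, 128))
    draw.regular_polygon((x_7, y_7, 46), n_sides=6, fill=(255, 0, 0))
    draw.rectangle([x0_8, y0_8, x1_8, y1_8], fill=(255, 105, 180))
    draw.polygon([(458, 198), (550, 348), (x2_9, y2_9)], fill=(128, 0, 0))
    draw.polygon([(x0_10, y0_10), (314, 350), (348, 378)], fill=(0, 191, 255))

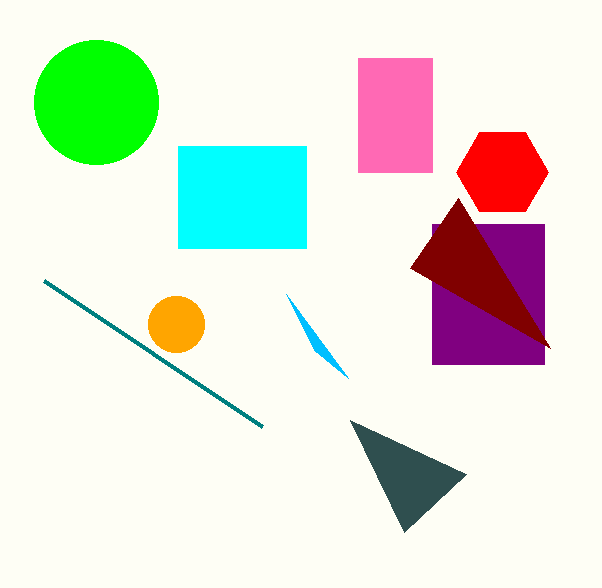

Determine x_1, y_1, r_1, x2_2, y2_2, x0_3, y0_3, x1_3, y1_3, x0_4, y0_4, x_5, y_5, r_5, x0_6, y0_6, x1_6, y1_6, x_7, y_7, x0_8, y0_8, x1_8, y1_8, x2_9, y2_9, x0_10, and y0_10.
x_1 = 96; y_1 = 102; r_1 = 62; x2_2 = 466; y2_2 = 474; x0_3 = 178; y0_3 = 146; x1_3 = 306; y1_3 = 248; x0_4 = 44; y0_4 = 280; x_5 = 176; y_5 = 324; r_5 = 28; x0_6 = 432; y0_6 = 224; x1_6 = 544; y1_6 = 364; x_7 = 502; y_7 = 172; x0_8 = 358; y0_8 = 58; x1_8 = 432; y1_8 = 172; x2_9 = 410; y2_9 = 268; x0_10 = 286; y0_10 = 294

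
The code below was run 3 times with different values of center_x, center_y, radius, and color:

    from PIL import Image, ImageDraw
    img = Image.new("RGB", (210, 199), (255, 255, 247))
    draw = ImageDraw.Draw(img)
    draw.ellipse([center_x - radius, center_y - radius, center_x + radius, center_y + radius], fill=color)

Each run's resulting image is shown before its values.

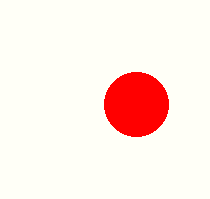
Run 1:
center_x = 136; center_y = 104; radius = 32; color = 'red'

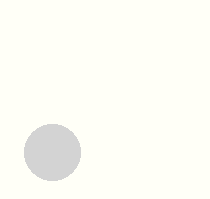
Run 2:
center_x = 52; center_y = 152; radius = 28; color = 'lightgray'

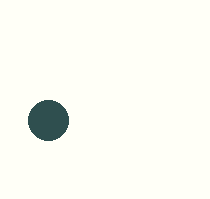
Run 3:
center_x = 48
center_y = 120
radius = 20
color = 'darkslategray'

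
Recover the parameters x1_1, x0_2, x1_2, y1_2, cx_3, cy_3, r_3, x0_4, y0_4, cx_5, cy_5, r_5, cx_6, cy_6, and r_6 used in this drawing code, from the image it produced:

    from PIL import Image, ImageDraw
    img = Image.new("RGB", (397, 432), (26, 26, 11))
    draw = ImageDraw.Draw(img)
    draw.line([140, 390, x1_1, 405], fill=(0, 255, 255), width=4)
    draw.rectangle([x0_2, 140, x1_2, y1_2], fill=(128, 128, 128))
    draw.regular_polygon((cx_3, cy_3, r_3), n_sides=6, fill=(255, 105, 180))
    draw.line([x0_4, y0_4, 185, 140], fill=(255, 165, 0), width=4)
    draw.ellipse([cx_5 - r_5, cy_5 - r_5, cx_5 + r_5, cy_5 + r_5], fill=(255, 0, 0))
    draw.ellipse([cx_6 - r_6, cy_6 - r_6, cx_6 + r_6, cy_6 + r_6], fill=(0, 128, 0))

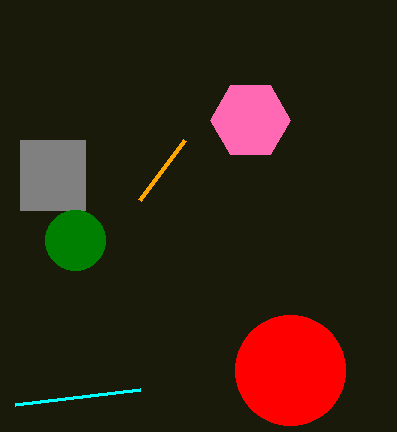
x1_1 = 15, x0_2 = 20, x1_2 = 85, y1_2 = 210, cx_3 = 250, cy_3 = 120, r_3 = 40, x0_4 = 140, y0_4 = 200, cx_5 = 290, cy_5 = 370, r_5 = 55, cx_6 = 75, cy_6 = 240, r_6 = 30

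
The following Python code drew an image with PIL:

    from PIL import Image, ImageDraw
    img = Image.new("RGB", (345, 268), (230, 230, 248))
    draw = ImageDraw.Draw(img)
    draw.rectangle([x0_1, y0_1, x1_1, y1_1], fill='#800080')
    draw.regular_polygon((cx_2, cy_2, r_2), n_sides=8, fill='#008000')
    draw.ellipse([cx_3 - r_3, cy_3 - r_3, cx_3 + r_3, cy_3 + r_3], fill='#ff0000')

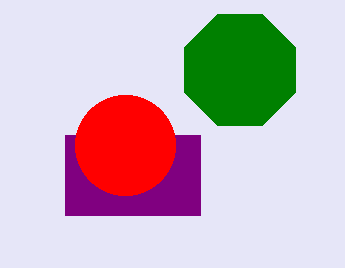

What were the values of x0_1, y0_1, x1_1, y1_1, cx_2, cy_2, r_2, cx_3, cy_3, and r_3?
x0_1 = 65, y0_1 = 135, x1_1 = 200, y1_1 = 215, cx_2 = 240, cy_2 = 70, r_2 = 60, cx_3 = 125, cy_3 = 145, r_3 = 50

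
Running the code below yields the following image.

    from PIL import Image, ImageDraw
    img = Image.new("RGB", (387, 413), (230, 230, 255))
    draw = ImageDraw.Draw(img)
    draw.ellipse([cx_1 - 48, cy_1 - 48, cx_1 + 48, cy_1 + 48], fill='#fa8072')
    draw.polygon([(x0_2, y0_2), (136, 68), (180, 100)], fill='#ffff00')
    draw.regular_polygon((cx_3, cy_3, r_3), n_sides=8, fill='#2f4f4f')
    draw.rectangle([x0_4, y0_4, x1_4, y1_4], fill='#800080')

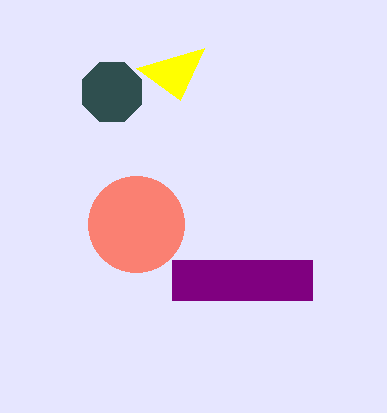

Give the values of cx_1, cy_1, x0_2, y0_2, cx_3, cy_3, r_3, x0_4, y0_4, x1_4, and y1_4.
cx_1 = 136, cy_1 = 224, x0_2 = 204, y0_2 = 48, cx_3 = 112, cy_3 = 92, r_3 = 32, x0_4 = 172, y0_4 = 260, x1_4 = 312, y1_4 = 300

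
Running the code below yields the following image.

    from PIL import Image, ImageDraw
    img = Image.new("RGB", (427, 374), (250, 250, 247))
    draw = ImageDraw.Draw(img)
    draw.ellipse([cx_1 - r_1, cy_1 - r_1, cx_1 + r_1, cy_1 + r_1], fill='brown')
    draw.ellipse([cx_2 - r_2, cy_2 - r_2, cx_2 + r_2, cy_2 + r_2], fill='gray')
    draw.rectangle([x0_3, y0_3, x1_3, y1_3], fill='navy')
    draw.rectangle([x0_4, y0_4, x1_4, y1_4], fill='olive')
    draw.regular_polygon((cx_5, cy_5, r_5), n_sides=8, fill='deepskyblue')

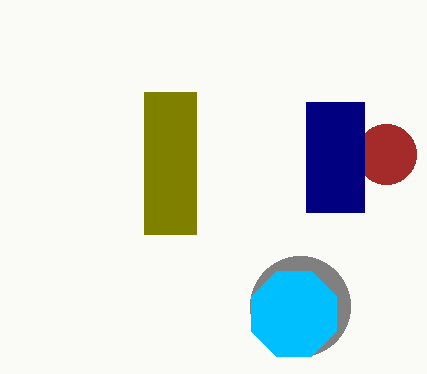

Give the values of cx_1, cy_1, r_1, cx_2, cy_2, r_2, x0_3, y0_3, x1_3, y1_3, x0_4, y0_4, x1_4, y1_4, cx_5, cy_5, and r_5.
cx_1 = 386
cy_1 = 154
r_1 = 30
cx_2 = 300
cy_2 = 306
r_2 = 50
x0_3 = 306
y0_3 = 102
x1_3 = 364
y1_3 = 212
x0_4 = 144
y0_4 = 92
x1_4 = 196
y1_4 = 234
cx_5 = 294
cy_5 = 314
r_5 = 46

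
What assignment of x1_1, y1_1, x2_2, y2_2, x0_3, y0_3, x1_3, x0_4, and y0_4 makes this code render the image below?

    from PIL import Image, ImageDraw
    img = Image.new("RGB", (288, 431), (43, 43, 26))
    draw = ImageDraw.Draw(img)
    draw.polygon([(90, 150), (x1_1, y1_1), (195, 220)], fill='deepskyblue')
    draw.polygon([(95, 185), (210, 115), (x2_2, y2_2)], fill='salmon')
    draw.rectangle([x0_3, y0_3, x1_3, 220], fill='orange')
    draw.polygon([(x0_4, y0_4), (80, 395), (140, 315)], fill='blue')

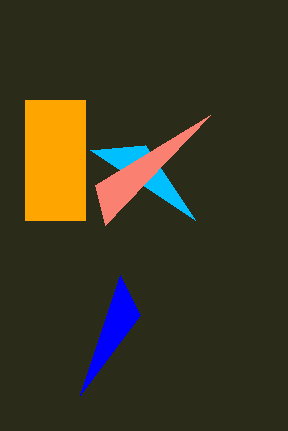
x1_1 = 145, y1_1 = 145, x2_2 = 105, y2_2 = 225, x0_3 = 25, y0_3 = 100, x1_3 = 85, x0_4 = 120, y0_4 = 275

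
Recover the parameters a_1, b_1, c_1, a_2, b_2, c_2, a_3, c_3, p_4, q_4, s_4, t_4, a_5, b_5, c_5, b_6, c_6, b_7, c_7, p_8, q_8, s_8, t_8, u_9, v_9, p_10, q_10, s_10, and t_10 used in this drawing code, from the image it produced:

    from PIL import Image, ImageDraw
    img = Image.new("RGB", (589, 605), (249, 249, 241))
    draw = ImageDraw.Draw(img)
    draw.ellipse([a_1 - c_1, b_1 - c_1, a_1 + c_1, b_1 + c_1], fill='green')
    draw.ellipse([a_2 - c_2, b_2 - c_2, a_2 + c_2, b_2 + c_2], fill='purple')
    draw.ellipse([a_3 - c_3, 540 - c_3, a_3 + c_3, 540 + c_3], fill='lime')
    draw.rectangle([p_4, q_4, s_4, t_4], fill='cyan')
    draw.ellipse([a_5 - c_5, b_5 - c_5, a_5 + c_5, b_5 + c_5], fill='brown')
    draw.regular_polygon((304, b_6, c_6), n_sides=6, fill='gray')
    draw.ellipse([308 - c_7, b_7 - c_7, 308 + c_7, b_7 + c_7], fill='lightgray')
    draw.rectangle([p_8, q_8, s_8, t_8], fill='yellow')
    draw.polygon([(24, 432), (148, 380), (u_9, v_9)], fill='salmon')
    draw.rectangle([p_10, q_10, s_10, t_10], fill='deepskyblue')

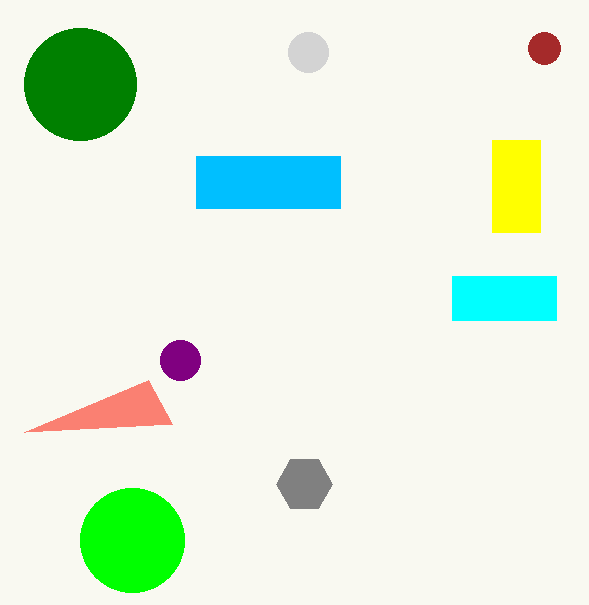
a_1 = 80
b_1 = 84
c_1 = 56
a_2 = 180
b_2 = 360
c_2 = 20
a_3 = 132
c_3 = 52
p_4 = 452
q_4 = 276
s_4 = 556
t_4 = 320
a_5 = 544
b_5 = 48
c_5 = 16
b_6 = 484
c_6 = 28
b_7 = 52
c_7 = 20
p_8 = 492
q_8 = 140
s_8 = 540
t_8 = 232
u_9 = 172
v_9 = 424
p_10 = 196
q_10 = 156
s_10 = 340
t_10 = 208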